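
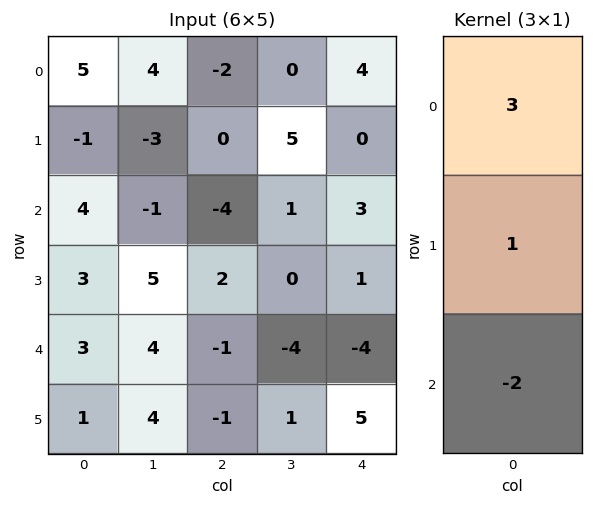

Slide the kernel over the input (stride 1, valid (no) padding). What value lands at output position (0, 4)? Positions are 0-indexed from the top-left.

6

The receptive field on the input at this output position is [4 / 0 / 3]. Elementwise product with the kernel and sum: 4·3 + 0·1 + 3·-2.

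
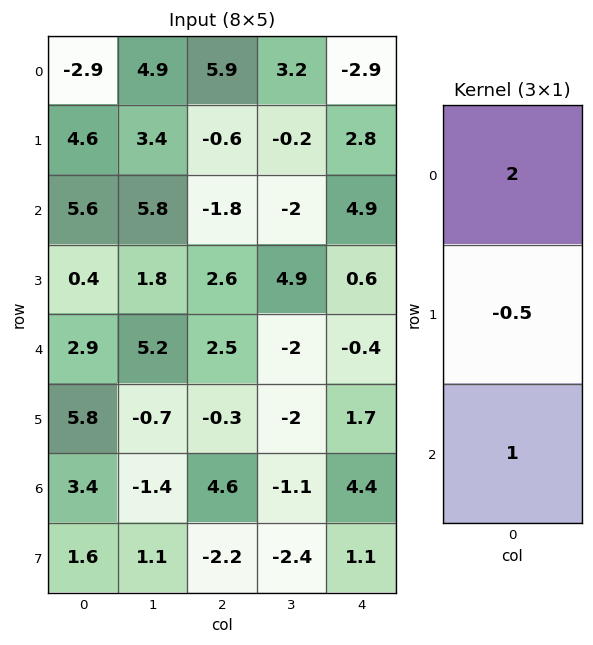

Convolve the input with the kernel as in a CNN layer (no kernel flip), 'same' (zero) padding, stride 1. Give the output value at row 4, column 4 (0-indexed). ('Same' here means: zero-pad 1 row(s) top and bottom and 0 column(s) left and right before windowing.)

3.1

The receptive field on the zero-padded input at this output position is [0.6 / -0.4 / 1.7]. Elementwise product with the kernel and sum: 0.6·2 + -0.4·-0.5 + 1.7·1.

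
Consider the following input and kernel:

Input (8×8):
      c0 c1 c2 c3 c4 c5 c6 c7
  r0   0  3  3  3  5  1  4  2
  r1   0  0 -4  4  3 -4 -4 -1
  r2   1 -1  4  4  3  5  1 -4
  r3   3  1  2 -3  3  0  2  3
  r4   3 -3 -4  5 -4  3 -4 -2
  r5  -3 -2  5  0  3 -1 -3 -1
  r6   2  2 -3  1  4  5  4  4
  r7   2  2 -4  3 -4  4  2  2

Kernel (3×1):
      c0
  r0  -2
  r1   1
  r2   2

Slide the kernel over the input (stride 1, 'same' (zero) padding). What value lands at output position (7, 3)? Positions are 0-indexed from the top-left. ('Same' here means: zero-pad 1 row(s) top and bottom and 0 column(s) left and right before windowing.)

1

The receptive field on the zero-padded input at this output position is [1 / 3 / 0]. Elementwise product with the kernel and sum: 1·-2 + 3·1 + 0·2.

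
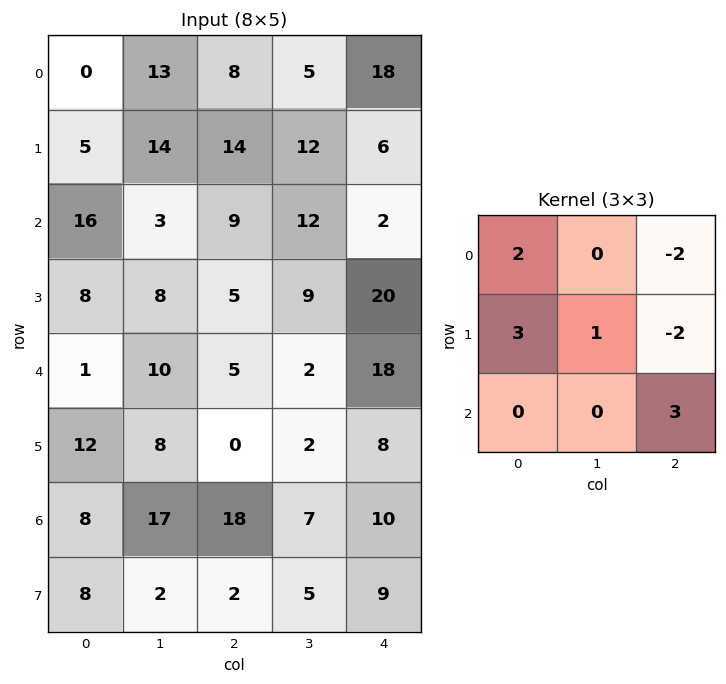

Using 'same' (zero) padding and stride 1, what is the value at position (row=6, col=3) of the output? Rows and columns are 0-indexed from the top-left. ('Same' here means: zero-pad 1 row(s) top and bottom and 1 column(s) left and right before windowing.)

The receptive field on the zero-padded input at this output position is [0 2 8 / 18 7 10 / 2 5 9]. Elementwise product with the kernel and sum: 0·2 + 8·-2 + 18·3 + 7·1 + 10·-2 + 9·3.

52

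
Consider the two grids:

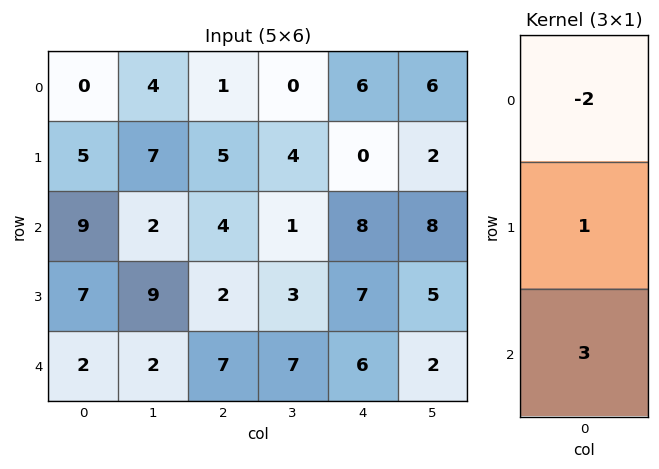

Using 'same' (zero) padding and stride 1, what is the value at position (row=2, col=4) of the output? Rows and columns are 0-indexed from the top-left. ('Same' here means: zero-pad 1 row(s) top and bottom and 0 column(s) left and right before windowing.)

The receptive field on the zero-padded input at this output position is [0 / 8 / 7]. Elementwise product with the kernel and sum: 0·-2 + 8·1 + 7·3.

29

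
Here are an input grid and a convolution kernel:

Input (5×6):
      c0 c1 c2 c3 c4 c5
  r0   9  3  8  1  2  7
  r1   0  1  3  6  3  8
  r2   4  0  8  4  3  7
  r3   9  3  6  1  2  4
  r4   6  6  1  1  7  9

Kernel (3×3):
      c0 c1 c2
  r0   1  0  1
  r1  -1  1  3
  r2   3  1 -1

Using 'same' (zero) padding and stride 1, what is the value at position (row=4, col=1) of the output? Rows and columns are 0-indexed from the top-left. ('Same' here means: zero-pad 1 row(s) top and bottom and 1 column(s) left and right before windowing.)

The receptive field on the zero-padded input at this output position is [9 3 6 / 6 6 1 / 0 0 0]. Elementwise product with the kernel and sum: 9·1 + 6·1 + 6·-1 + 6·1 + 1·3 + 0·3 + 0·1 + 0·-1.

18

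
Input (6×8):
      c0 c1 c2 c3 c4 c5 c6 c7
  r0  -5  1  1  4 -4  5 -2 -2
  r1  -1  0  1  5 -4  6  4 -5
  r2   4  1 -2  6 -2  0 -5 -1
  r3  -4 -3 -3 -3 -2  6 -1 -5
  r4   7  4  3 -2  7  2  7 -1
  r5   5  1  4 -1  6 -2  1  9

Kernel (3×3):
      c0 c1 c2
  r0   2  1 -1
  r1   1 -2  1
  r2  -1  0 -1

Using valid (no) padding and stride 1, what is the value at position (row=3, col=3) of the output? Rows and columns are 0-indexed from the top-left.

-25

The receptive field on the input at this output position is [-3 -2 6 / -2 7 2 / -1 6 -2]. Elementwise product with the kernel and sum: -3·2 + -2·1 + 6·-1 + -2·1 + 7·-2 + 2·1 + -1·-1 + -2·-1.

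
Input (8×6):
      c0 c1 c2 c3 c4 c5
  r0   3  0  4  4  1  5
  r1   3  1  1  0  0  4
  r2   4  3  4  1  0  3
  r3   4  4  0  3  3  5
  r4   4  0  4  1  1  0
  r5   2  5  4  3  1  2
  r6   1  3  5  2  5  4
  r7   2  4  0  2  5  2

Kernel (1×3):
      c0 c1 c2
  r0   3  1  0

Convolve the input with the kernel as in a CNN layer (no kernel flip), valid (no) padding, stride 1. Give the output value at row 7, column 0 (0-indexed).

The receptive field on the input at this output position is [2 4 0]. Elementwise product with the kernel and sum: 2·3 + 4·1.

10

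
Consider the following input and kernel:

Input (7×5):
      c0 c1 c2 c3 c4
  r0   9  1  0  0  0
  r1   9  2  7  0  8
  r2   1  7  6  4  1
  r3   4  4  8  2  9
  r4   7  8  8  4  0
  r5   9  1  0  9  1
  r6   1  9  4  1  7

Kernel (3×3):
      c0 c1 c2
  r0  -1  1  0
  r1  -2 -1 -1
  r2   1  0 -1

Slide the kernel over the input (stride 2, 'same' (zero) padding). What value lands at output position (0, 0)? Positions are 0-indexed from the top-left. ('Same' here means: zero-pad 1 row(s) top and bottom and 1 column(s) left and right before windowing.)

The receptive field on the zero-padded input at this output position is [0 0 0 / 0 9 1 / 0 9 2]. Elementwise product with the kernel and sum: 0·-1 + 0·1 + 0·-2 + 9·-1 + 1·-1 + 0·1 + 2·-1.

-12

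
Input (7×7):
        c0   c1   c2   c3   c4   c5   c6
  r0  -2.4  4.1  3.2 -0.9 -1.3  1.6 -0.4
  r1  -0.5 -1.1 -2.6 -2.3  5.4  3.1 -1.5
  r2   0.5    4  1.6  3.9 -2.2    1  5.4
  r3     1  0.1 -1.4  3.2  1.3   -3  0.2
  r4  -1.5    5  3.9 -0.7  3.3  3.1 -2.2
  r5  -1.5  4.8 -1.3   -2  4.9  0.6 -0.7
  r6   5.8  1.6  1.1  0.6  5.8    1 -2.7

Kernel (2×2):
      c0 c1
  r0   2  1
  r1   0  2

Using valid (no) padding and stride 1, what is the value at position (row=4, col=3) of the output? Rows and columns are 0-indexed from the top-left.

The receptive field on the input at this output position is [-0.7 3.3 / -2 4.9]. Elementwise product with the kernel and sum: -0.7·2 + 3.3·1 + 4.9·2.

11.7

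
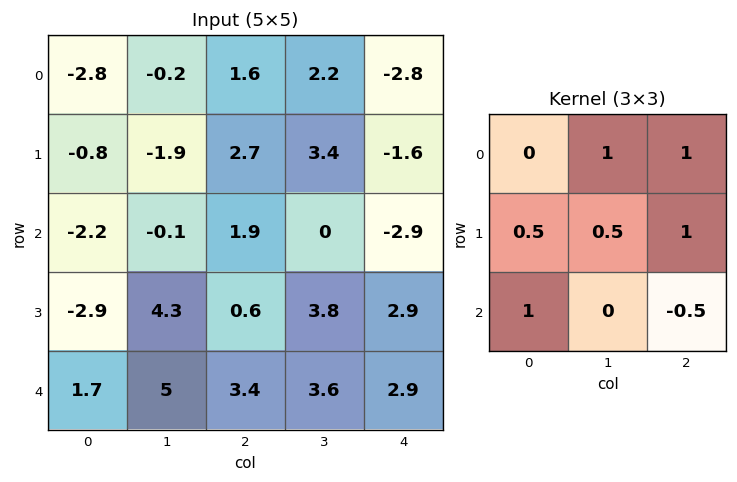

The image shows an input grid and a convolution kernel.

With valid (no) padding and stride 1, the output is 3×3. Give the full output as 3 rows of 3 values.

Output[0,0]: The receptive field on the input at this output position is [-2.8 -0.2 1.6 / -0.8 -1.9 2.7 / -2.2 -0.1 1.9]. Elementwise product with the kernel and sum: -0.2·1 + 1.6·1 + -0.8·0.5 + -1.9·0.5 + 2.7·1 + -2.2·1 + 1.9·-0.5.

-0.4 7.5 4.2
-1.65 9.4 -1
3.1 11.35 4.15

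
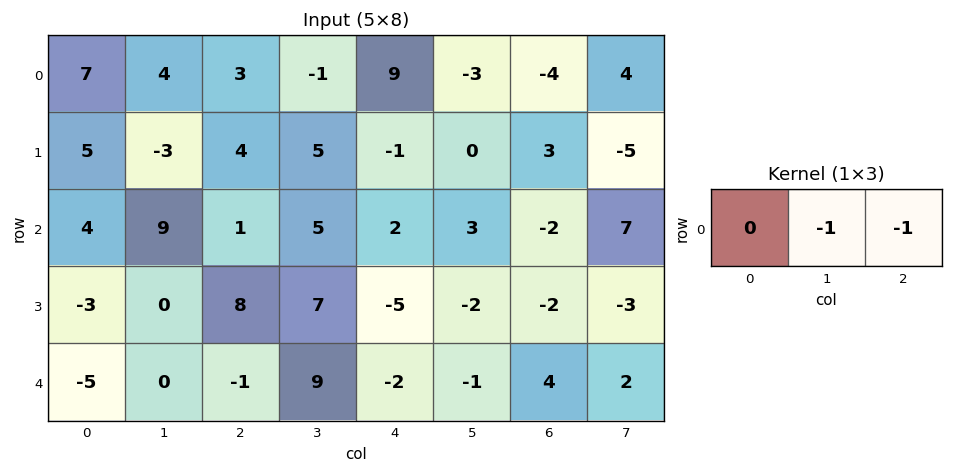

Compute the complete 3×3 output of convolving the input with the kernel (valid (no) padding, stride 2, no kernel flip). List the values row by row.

-7 -8 7
-10 -7 -1
1 -7 -3

Output[0,0]: The receptive field on the input at this output position is [7 4 3]. Elementwise product with the kernel and sum: 4·-1 + 3·-1.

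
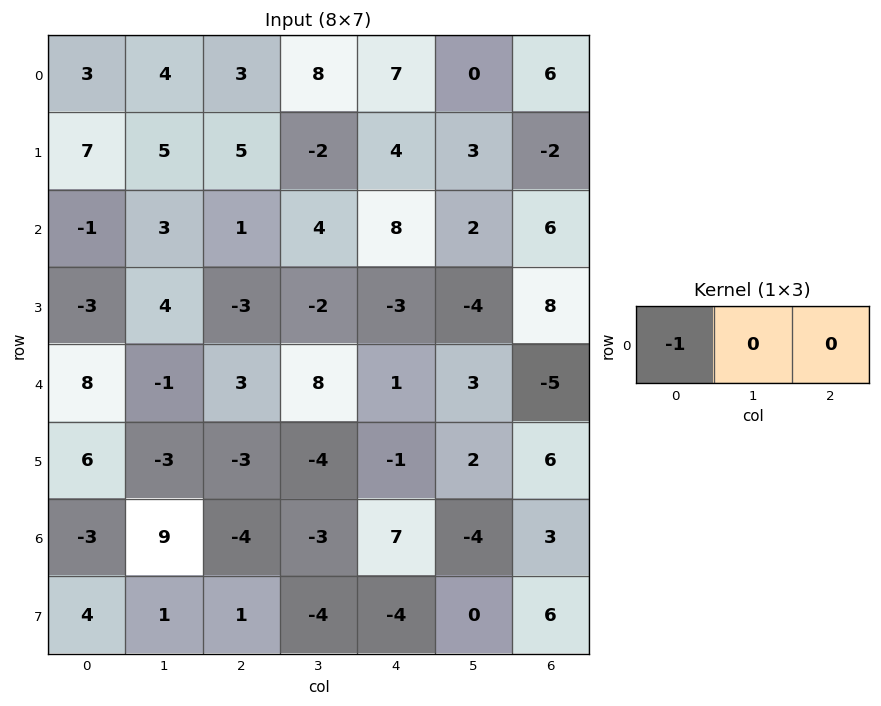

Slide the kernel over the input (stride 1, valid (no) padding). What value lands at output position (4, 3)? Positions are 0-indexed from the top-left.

The receptive field on the input at this output position is [8 1 3]. Elementwise product with the kernel and sum: 8·-1.

-8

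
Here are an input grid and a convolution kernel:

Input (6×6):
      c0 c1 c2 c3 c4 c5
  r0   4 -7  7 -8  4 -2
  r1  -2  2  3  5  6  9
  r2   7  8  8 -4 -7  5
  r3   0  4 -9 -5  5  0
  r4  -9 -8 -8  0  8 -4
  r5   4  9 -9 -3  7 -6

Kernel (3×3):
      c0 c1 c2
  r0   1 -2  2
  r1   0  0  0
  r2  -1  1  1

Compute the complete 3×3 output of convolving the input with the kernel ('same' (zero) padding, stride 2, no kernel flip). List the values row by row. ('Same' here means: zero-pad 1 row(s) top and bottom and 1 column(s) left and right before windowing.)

Output[0,0]: The receptive field on the zero-padded input at this output position is [0 0 0 / 0 4 -7 / 0 -2 2]. Elementwise product with the kernel and sum: 0·1 + 0·-2 + 0·2 + 0·-1 + -2·1 + 2·1.

0 6 10
12 -12 21
21 -9 -11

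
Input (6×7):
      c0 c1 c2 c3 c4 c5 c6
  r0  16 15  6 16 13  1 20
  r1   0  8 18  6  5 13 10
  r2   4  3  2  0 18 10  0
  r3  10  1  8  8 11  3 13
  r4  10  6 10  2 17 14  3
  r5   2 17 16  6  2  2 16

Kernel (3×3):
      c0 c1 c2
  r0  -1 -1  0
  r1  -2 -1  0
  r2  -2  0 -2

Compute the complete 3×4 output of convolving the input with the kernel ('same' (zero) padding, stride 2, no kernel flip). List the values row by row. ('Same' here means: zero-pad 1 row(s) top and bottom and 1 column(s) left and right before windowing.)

Output[0,0]: The receptive field on the zero-padded input at this output position is [0 0 0 / 0 16 15 / 0 0 8]. Elementwise product with the kernel and sum: 0·-1 + 0·-1 + 0·-2 + 16·-1 + 0·-2 + 8·-2.

-32 -64 -83 -48
-6 -52 -51 -49
-54 -77 -56 -51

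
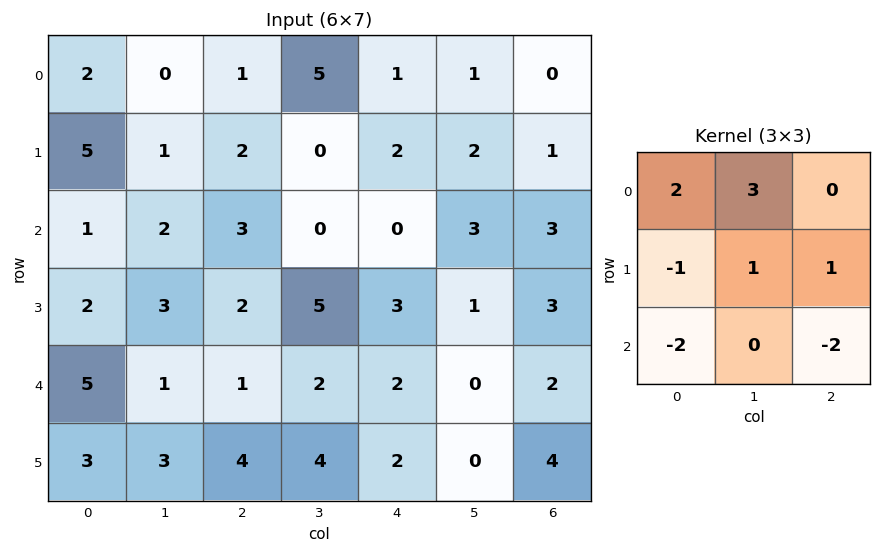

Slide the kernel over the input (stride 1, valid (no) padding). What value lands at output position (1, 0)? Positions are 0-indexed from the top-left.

The receptive field on the input at this output position is [5 1 2 / 1 2 3 / 2 3 2]. Elementwise product with the kernel and sum: 5·2 + 1·3 + 1·-1 + 2·1 + 3·1 + 2·-2 + 2·-2.

9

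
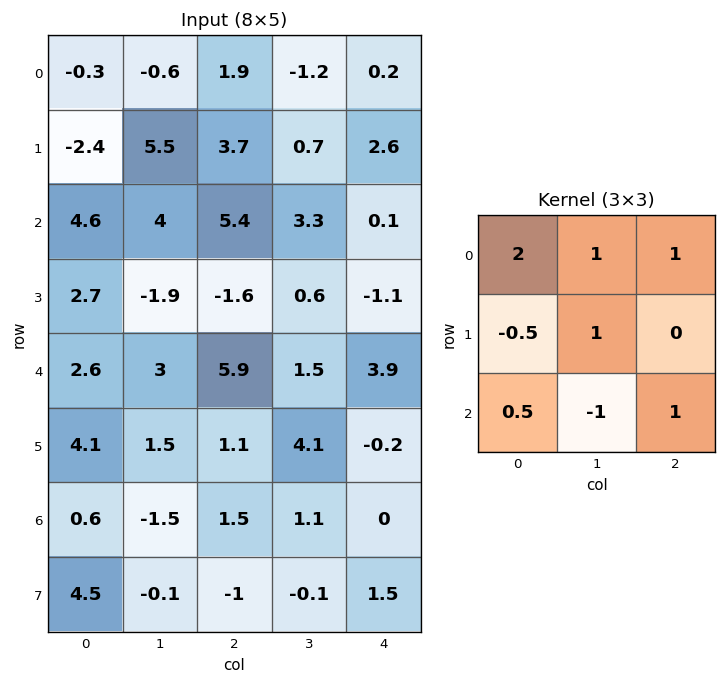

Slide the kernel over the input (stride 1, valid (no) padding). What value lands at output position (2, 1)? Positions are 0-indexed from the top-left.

13.15

The receptive field on the input at this output position is [4 5.4 3.3 / -1.9 -1.6 0.6 / 3 5.9 1.5]. Elementwise product with the kernel and sum: 4·2 + 5.4·1 + 3.3·1 + -1.9·-0.5 + -1.6·1 + 3·0.5 + 5.9·-1 + 1.5·1.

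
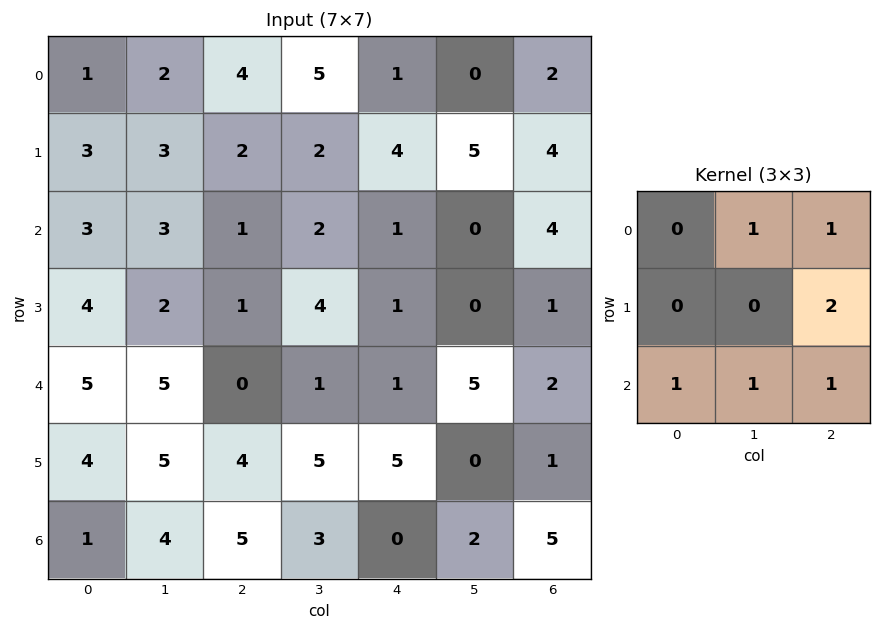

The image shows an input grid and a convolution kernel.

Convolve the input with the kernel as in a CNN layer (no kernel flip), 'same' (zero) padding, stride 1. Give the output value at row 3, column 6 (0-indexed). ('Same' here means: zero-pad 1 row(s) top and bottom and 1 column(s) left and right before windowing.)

11

The receptive field on the zero-padded input at this output position is [0 4 0 / 0 1 0 / 5 2 0]. Elementwise product with the kernel and sum: 4·1 + 0·1 + 0·2 + 5·1 + 2·1 + 0·1.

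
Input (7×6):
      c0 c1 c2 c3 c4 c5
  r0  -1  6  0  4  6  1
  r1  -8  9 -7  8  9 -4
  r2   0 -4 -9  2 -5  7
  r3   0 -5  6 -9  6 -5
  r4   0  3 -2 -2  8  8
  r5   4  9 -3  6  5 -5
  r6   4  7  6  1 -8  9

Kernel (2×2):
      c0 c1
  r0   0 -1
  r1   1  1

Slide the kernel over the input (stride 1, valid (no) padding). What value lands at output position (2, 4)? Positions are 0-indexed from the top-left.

The receptive field on the input at this output position is [-5 7 / 6 -5]. Elementwise product with the kernel and sum: 7·-1 + 6·1 + -5·1.

-6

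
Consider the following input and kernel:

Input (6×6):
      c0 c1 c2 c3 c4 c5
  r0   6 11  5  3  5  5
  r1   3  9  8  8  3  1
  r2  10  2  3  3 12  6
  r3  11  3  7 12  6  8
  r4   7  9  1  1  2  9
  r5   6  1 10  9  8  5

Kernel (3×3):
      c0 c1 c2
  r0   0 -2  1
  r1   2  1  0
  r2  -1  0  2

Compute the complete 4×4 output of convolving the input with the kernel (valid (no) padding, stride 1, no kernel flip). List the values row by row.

-6 23 44 23
15 20 1 17
19 3 35 29
38 34 -9 1

Output[0,0]: The receptive field on the input at this output position is [6 11 5 / 3 9 8 / 10 2 3]. Elementwise product with the kernel and sum: 11·-2 + 5·1 + 3·2 + 9·1 + 10·-1 + 3·2.
Output[0,1]: The receptive field on the input at this output position is [11 5 3 / 9 8 8 / 2 3 3]. Elementwise product with the kernel and sum: 5·-2 + 3·1 + 9·2 + 8·1 + 2·-1 + 3·2.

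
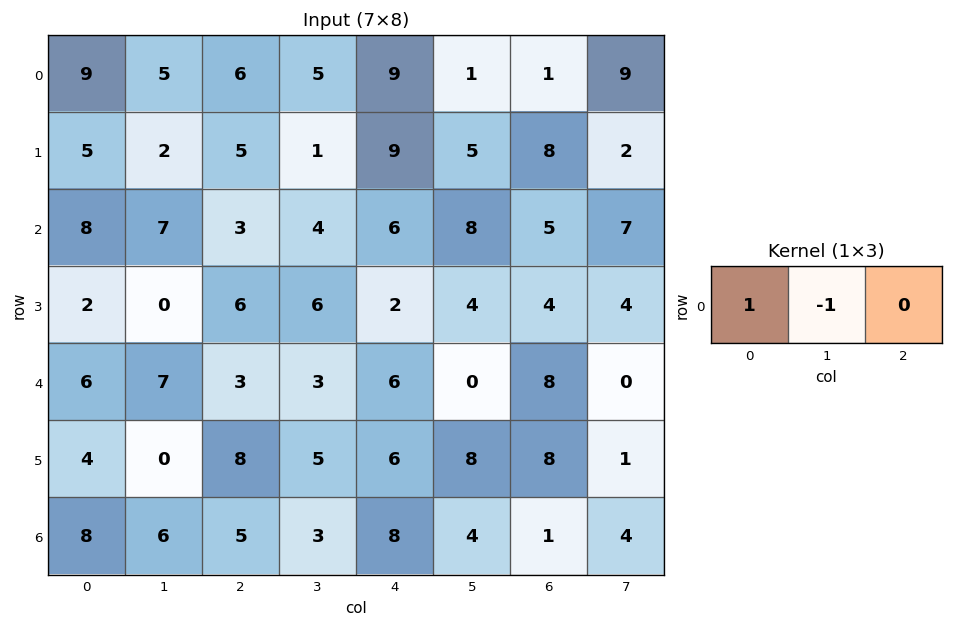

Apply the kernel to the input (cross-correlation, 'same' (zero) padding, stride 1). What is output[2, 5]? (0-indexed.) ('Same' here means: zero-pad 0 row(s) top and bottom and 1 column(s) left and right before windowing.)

The receptive field on the zero-padded input at this output position is [6 8 5]. Elementwise product with the kernel and sum: 6·1 + 8·-1.

-2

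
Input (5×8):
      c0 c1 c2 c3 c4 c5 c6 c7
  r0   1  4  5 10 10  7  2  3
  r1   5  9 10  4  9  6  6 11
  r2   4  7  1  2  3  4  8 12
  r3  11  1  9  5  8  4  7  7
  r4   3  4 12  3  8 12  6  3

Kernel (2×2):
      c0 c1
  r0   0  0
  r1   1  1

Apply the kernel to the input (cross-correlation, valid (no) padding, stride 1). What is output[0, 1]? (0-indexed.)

The receptive field on the input at this output position is [4 5 / 9 10]. Elementwise product with the kernel and sum: 9·1 + 10·1.

19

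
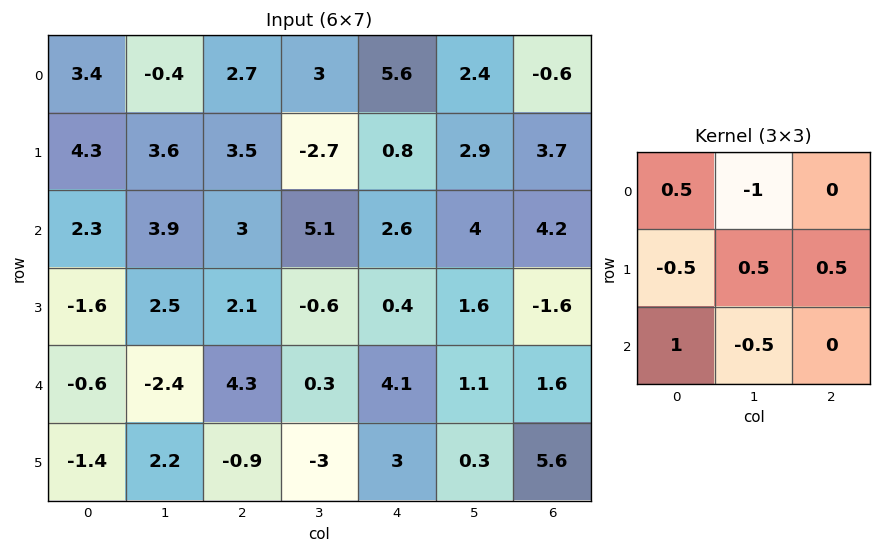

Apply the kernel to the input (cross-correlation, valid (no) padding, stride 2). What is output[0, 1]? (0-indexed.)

-3.9

The receptive field on the input at this output position is [2.7 3 5.6 / 3.5 -2.7 0.8 / 3 5.1 2.6]. Elementwise product with the kernel and sum: 2.7·0.5 + 3·-1 + 3.5·-0.5 + -2.7·0.5 + 0.8·0.5 + 3·1 + 5.1·-0.5.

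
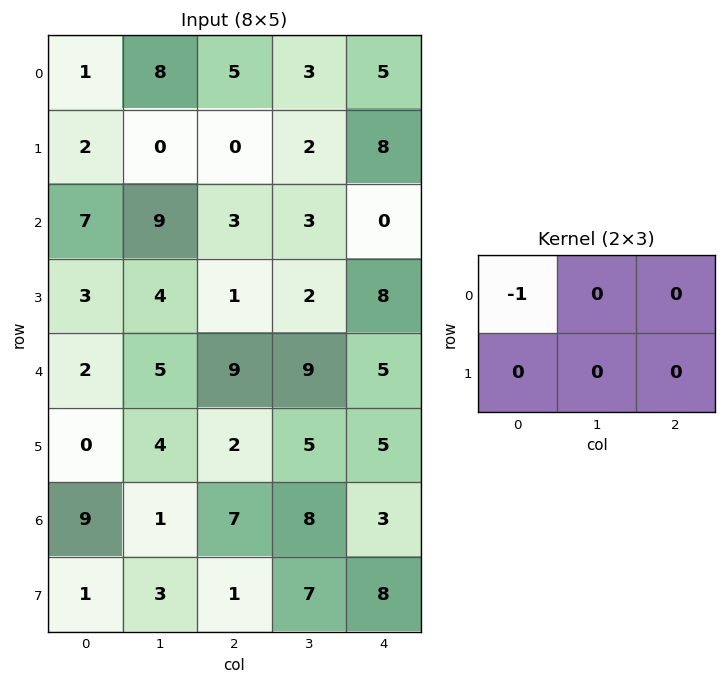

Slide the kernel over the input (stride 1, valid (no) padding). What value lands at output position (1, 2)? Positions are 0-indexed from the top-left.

The receptive field on the input at this output position is [0 2 8 / 3 3 0]. Elementwise product with the kernel and sum: 0·-1.

0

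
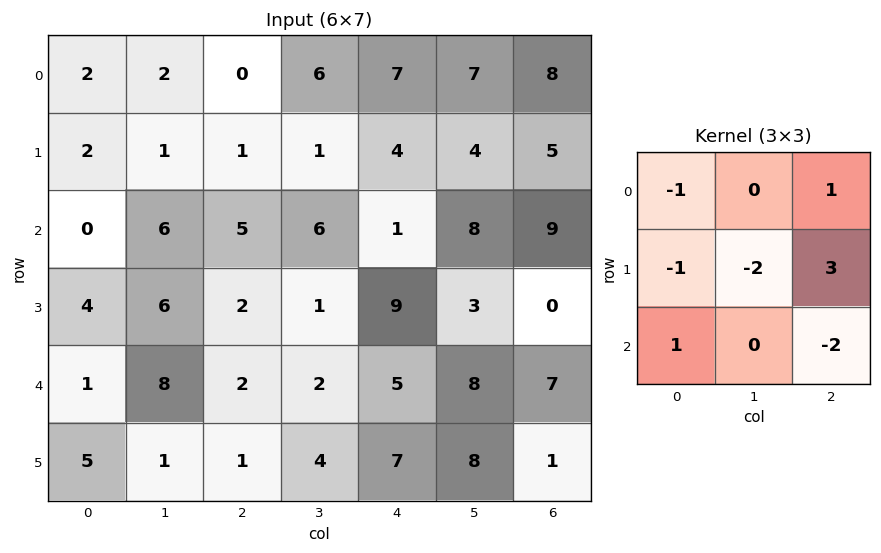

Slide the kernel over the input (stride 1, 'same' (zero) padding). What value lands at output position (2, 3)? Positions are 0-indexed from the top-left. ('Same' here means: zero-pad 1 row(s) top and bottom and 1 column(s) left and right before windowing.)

-27

The receptive field on the zero-padded input at this output position is [1 1 4 / 5 6 1 / 2 1 9]. Elementwise product with the kernel and sum: 1·-1 + 4·1 + 5·-1 + 6·-2 + 1·3 + 2·1 + 9·-2.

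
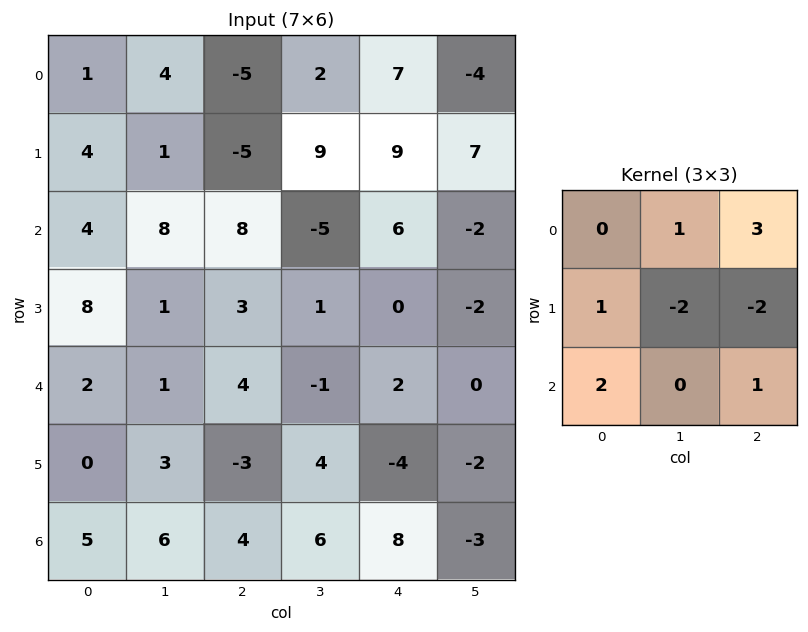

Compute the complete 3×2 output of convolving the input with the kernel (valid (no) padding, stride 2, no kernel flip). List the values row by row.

Output[0,0]: The receptive field on the input at this output position is [1 4 -5 / 4 1 -5 / 4 8 8]. Elementwise product with the kernel and sum: 4·1 + -5·3 + 4·1 + 1·-2 + -5·-2 + 4·2 + 8·1.
Output[0,1]: The receptive field on the input at this output position is [-5 2 7 / -5 9 9 / 8 -5 6]. Elementwise product with the kernel and sum: 2·1 + 7·3 + -5·1 + 9·-2 + 9·-2 + 8·2 + 6·1.

17 4
40 24
27 18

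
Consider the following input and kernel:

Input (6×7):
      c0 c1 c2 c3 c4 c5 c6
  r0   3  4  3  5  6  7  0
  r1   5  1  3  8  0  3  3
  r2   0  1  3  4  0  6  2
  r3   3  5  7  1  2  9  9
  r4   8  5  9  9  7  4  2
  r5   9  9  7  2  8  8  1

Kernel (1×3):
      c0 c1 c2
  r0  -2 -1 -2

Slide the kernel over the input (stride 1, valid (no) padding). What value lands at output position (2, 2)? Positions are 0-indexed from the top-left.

The receptive field on the input at this output position is [3 4 0]. Elementwise product with the kernel and sum: 3·-2 + 4·-1 + 0·-2.

-10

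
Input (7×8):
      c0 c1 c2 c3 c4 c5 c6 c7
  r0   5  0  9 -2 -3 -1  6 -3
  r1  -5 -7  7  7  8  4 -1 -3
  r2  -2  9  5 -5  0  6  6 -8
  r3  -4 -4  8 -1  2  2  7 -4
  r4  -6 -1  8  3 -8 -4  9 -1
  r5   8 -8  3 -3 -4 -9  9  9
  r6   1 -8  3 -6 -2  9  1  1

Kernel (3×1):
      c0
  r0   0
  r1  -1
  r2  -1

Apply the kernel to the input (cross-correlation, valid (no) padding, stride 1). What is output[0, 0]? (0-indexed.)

7

The receptive field on the input at this output position is [5 / -5 / -2]. Elementwise product with the kernel and sum: -5·-1 + -2·-1.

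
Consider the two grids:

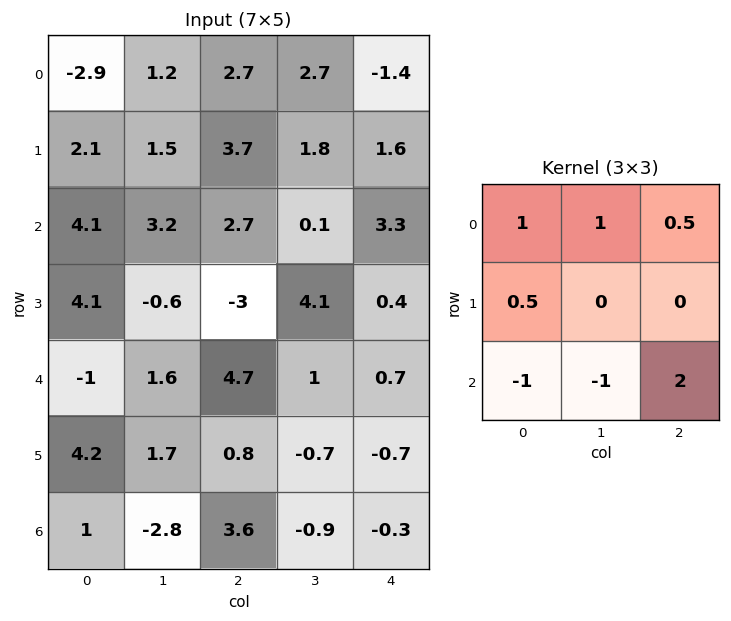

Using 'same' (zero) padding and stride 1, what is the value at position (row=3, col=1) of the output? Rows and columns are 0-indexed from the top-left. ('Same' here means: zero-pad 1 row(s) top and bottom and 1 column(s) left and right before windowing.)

19.5

The receptive field on the zero-padded input at this output position is [4.1 3.2 2.7 / 4.1 -0.6 -3 / -1 1.6 4.7]. Elementwise product with the kernel and sum: 4.1·1 + 3.2·1 + 2.7·0.5 + 4.1·0.5 + -1·-1 + 1.6·-1 + 4.7·2.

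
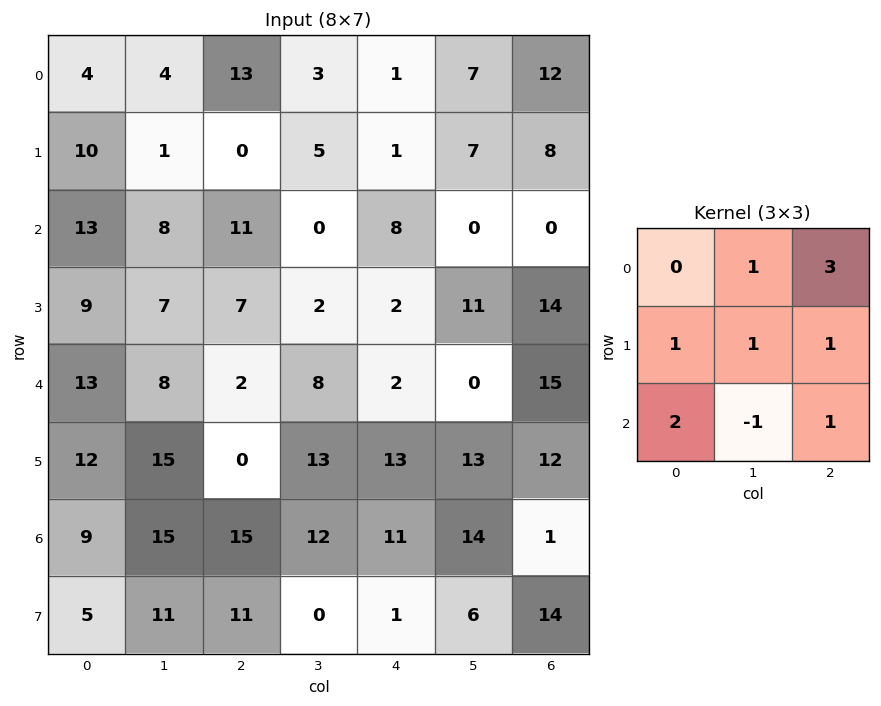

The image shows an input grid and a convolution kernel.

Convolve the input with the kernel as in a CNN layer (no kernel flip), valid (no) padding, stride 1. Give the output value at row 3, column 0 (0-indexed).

60

The receptive field on the input at this output position is [9 7 7 / 13 8 2 / 12 15 0]. Elementwise product with the kernel and sum: 7·1 + 7·3 + 13·1 + 8·1 + 2·1 + 12·2 + 15·-1 + 0·1.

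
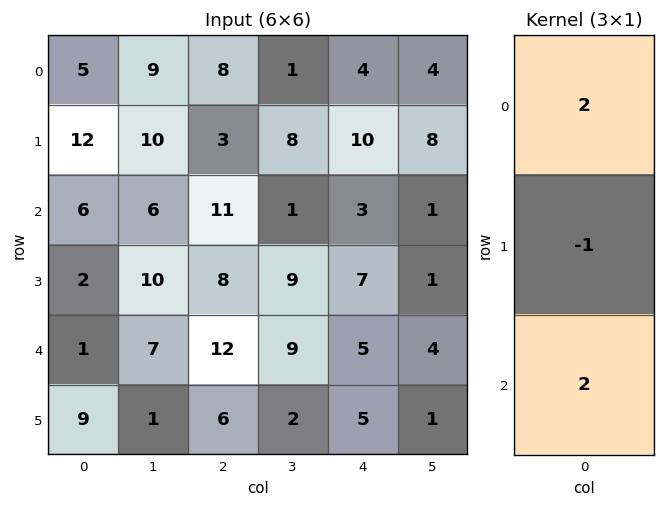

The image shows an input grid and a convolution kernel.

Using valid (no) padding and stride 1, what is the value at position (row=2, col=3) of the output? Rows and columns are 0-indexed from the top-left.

The receptive field on the input at this output position is [1 / 9 / 9]. Elementwise product with the kernel and sum: 1·2 + 9·-1 + 9·2.

11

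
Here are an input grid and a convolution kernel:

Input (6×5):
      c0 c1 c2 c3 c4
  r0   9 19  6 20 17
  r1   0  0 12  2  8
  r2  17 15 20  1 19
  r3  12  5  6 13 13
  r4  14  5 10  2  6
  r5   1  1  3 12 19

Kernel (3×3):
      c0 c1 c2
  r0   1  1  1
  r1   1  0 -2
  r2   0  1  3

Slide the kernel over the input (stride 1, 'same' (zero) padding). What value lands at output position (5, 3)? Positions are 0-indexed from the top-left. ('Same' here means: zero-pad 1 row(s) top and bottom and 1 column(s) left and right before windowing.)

-17

The receptive field on the zero-padded input at this output position is [10 2 6 / 3 12 19 / 0 0 0]. Elementwise product with the kernel and sum: 10·1 + 2·1 + 6·1 + 3·1 + 19·-2 + 0·1 + 0·3.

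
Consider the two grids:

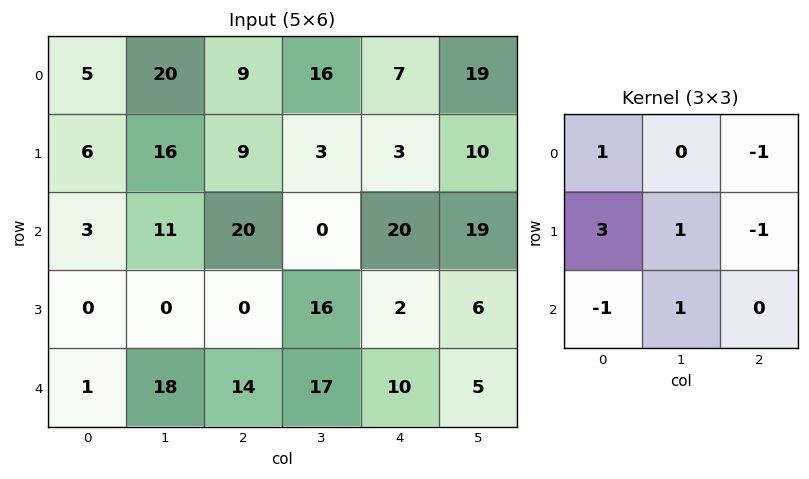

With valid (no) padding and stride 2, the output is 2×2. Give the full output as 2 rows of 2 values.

29 9
0 17

Output[0,0]: The receptive field on the input at this output position is [5 20 9 / 6 16 9 / 3 11 20]. Elementwise product with the kernel and sum: 5·1 + 9·-1 + 6·3 + 16·1 + 9·-1 + 3·-1 + 11·1.
Output[0,1]: The receptive field on the input at this output position is [9 16 7 / 9 3 3 / 20 0 20]. Elementwise product with the kernel and sum: 9·1 + 7·-1 + 9·3 + 3·1 + 3·-1 + 20·-1 + 0·1.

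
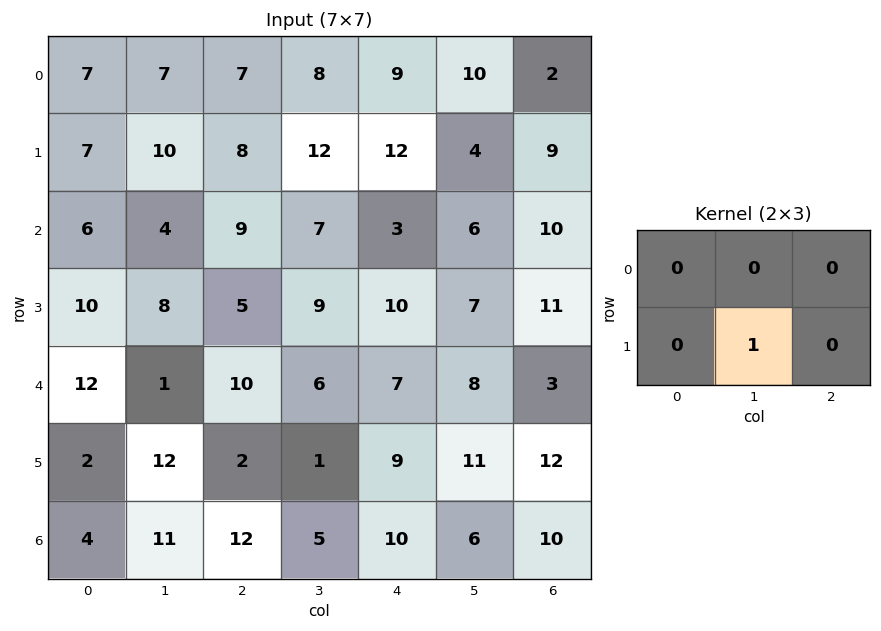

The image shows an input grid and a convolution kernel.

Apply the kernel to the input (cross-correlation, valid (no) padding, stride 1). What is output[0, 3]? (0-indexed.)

12

The receptive field on the input at this output position is [8 9 10 / 12 12 4]. Elementwise product with the kernel and sum: 12·1.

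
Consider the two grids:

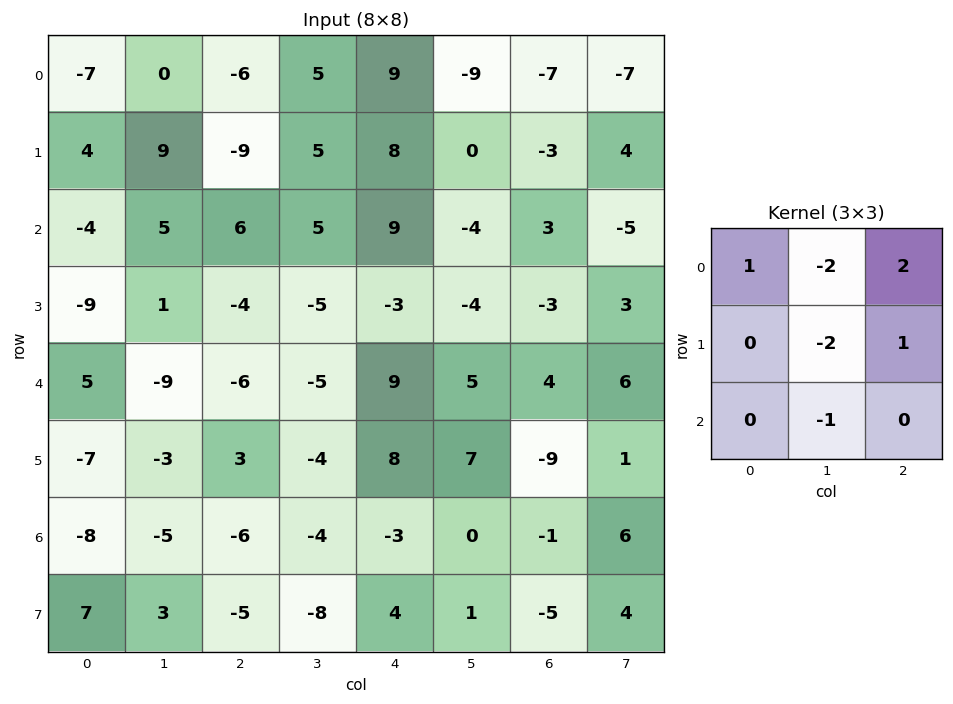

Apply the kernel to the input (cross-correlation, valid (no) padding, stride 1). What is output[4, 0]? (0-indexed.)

25

The receptive field on the input at this output position is [5 -9 -6 / -7 -3 3 / -8 -5 -6]. Elementwise product with the kernel and sum: 5·1 + -9·-2 + -6·2 + -3·-2 + 3·1 + -5·-1.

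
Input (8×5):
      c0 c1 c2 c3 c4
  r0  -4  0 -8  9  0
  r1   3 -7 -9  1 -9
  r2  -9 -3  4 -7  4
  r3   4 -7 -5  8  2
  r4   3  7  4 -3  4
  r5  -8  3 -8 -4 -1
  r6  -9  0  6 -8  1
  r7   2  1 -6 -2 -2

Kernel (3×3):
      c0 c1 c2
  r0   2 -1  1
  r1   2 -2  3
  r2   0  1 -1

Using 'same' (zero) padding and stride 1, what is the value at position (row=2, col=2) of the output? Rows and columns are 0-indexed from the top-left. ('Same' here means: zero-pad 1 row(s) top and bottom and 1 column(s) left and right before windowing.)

-52

The receptive field on the zero-padded input at this output position is [-7 -9 1 / -3 4 -7 / -7 -5 8]. Elementwise product with the kernel and sum: -7·2 + -9·-1 + 1·1 + -3·2 + 4·-2 + -7·3 + -5·1 + 8·-1.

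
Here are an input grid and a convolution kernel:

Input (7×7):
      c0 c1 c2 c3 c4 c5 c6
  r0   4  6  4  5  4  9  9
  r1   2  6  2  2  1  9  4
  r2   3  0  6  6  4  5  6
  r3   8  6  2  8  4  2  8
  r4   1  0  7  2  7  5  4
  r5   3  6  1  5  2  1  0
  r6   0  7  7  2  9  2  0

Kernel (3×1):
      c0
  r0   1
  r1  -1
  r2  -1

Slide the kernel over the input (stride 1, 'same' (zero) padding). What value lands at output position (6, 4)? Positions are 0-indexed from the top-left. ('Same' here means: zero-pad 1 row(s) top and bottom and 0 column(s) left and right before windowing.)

The receptive field on the zero-padded input at this output position is [2 / 9 / 0]. Elementwise product with the kernel and sum: 2·1 + 9·-1 + 0·-1.

-7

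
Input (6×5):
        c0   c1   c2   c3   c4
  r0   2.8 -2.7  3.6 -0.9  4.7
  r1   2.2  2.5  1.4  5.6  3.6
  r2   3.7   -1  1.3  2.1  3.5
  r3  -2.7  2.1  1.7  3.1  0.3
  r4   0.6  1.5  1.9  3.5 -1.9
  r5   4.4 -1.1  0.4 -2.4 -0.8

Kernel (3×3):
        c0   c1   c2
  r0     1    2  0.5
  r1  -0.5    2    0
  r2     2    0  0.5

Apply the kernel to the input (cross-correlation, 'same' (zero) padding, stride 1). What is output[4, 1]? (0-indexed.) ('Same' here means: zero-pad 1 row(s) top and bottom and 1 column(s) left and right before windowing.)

The receptive field on the zero-padded input at this output position is [-2.7 2.1 1.7 / 0.6 1.5 1.9 / 4.4 -1.1 0.4]. Elementwise product with the kernel and sum: -2.7·1 + 2.1·2 + 1.7·0.5 + 0.6·-0.5 + 1.5·2 + 4.4·2 + 0.4·0.5.

14.05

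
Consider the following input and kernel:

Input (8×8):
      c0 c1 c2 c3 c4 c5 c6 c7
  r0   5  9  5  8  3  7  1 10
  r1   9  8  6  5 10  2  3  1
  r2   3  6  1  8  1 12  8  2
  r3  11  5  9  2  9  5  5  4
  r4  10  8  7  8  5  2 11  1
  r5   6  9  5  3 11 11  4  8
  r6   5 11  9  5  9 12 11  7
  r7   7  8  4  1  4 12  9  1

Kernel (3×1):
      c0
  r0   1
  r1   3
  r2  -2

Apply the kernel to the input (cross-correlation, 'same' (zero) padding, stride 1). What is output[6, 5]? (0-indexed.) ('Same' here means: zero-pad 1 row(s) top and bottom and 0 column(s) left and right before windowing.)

23

The receptive field on the zero-padded input at this output position is [11 / 12 / 12]. Elementwise product with the kernel and sum: 11·1 + 12·3 + 12·-2.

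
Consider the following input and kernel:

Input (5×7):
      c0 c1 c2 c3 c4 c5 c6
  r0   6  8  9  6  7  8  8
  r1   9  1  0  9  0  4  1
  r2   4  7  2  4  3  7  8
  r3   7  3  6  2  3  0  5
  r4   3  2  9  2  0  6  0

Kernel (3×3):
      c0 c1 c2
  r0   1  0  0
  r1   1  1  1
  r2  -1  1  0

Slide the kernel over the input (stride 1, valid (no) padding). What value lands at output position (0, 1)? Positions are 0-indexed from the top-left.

The receptive field on the input at this output position is [8 9 6 / 1 0 9 / 7 2 4]. Elementwise product with the kernel and sum: 8·1 + 1·1 + 0·1 + 9·1 + 7·-1 + 2·1.

13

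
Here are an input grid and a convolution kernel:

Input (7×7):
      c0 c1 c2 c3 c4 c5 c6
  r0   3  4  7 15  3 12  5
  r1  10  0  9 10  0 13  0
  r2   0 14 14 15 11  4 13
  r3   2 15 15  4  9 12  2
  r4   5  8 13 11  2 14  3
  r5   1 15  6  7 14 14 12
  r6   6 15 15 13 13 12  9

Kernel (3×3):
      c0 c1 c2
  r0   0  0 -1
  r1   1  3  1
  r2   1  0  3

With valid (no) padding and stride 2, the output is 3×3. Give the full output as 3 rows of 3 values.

Output[0,0]: The receptive field on the input at this output position is [3 4 7 / 10 0 9 / 0 14 14]. Elementwise product with the kernel and sum: 7·-1 + 10·1 + 0·3 + 9·1 + 0·1 + 14·3.

54 83 84
92 44 45
90 93 105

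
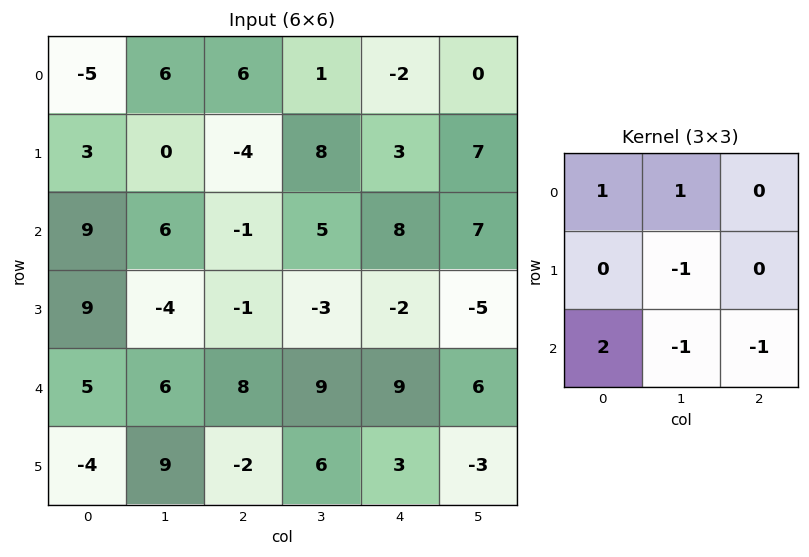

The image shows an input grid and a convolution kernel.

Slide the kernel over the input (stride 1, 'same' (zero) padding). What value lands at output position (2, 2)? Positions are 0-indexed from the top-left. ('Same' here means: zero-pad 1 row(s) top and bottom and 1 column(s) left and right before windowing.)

-7

The receptive field on the zero-padded input at this output position is [0 -4 8 / 6 -1 5 / -4 -1 -3]. Elementwise product with the kernel and sum: 0·1 + -4·1 + -1·-1 + -4·2 + -1·-1 + -3·-1.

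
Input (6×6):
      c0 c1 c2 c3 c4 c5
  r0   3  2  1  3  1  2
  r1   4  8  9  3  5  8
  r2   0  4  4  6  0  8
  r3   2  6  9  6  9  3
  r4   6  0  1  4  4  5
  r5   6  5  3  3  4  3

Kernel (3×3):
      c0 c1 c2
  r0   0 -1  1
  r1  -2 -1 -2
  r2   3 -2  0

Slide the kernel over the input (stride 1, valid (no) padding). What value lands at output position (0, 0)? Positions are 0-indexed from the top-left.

The receptive field on the input at this output position is [3 2 1 / 4 8 9 / 0 4 4]. Elementwise product with the kernel and sum: 2·-1 + 1·1 + 4·-2 + 8·-1 + 9·-2 + 0·3 + 4·-2.

-43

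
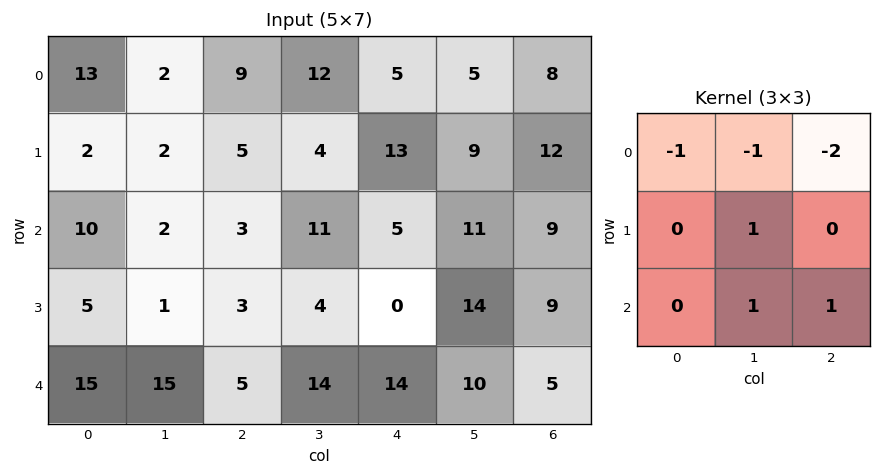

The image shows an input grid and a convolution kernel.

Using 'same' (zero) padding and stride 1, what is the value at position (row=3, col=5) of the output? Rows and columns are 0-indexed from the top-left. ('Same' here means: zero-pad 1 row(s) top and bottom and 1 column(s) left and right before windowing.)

The receptive field on the zero-padded input at this output position is [5 11 9 / 0 14 9 / 14 10 5]. Elementwise product with the kernel and sum: 5·-1 + 11·-1 + 9·-2 + 14·1 + 10·1 + 5·1.

-5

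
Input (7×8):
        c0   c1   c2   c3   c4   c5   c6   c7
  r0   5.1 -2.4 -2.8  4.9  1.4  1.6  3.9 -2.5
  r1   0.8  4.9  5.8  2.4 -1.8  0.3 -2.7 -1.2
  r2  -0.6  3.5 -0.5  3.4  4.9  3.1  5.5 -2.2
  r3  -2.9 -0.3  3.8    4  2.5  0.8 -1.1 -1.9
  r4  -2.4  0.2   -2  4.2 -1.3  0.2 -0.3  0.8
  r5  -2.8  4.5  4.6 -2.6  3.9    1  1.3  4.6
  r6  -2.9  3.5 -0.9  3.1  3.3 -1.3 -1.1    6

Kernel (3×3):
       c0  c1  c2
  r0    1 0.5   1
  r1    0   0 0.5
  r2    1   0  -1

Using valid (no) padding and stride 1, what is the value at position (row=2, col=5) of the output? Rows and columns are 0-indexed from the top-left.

The receptive field on the input at this output position is [3.1 5.5 -2.2 / 0.8 -1.1 -1.9 / 0.2 -0.3 0.8]. Elementwise product with the kernel and sum: 3.1·1 + 5.5·0.5 + -2.2·1 + -1.9·0.5 + 0.2·1 + 0.8·-1.

2.1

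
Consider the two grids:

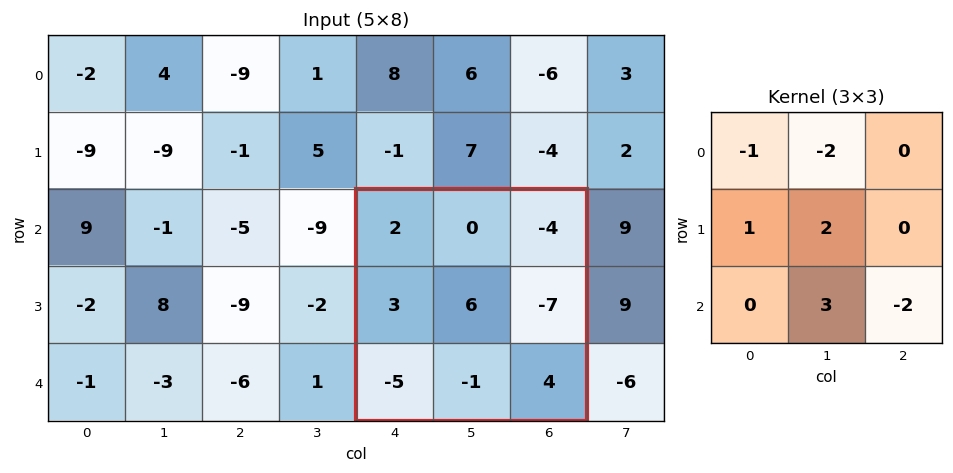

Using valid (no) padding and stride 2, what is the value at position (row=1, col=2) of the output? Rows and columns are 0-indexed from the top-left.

The receptive field on the input at this output position is [2 0 -4 / 3 6 -7 / -5 -1 4]. Elementwise product with the kernel and sum: 2·-1 + 0·-2 + 3·1 + 6·2 + -1·3 + 4·-2.

2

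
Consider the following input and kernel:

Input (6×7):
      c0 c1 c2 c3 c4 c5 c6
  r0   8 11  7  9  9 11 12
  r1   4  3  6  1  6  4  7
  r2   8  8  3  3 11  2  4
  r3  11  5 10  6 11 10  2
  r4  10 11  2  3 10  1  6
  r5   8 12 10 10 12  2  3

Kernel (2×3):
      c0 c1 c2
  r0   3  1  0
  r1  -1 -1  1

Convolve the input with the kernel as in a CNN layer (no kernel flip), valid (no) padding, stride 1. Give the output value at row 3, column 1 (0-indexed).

15

The receptive field on the input at this output position is [5 10 6 / 11 2 3]. Elementwise product with the kernel and sum: 5·3 + 10·1 + 11·-1 + 2·-1 + 3·1.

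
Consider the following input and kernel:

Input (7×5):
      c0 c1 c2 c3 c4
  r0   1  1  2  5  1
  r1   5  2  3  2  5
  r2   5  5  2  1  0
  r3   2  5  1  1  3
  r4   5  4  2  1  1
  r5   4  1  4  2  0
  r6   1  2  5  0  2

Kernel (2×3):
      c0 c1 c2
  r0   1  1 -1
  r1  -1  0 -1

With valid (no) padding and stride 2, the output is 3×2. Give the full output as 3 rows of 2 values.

Output[0,0]: The receptive field on the input at this output position is [1 1 2 / 5 2 3]. Elementwise product with the kernel and sum: 1·1 + 1·1 + 2·-1 + 5·-1 + 3·-1.

-8 -2
5 -1
-1 -2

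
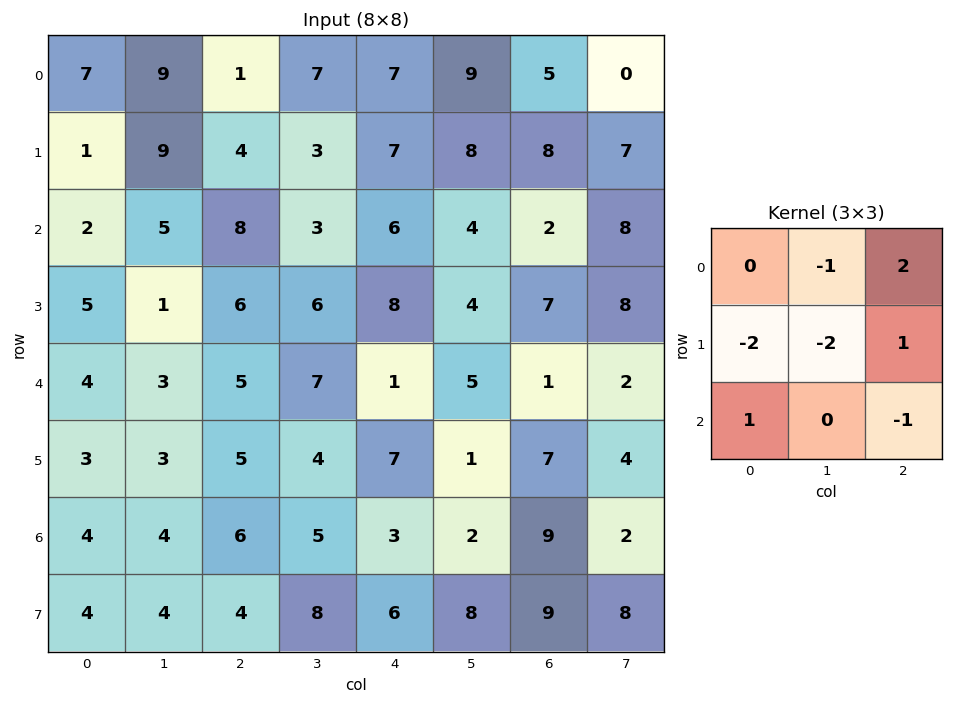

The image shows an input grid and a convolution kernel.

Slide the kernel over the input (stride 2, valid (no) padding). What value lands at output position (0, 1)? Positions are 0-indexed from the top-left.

2

The receptive field on the input at this output position is [1 7 7 / 4 3 7 / 8 3 6]. Elementwise product with the kernel and sum: 7·-1 + 7·2 + 4·-2 + 3·-2 + 7·1 + 8·1 + 6·-1.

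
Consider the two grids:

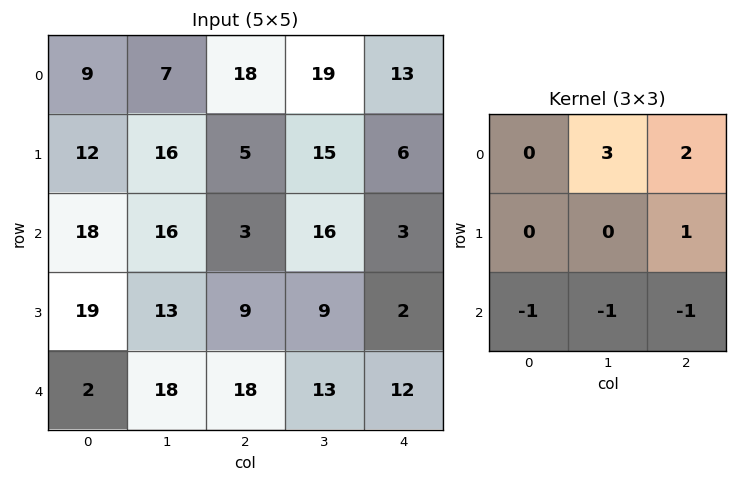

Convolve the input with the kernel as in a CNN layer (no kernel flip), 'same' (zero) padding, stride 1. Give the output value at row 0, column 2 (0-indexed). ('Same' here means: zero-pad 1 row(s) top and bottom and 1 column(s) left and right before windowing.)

The receptive field on the zero-padded input at this output position is [0 0 0 / 7 18 19 / 16 5 15]. Elementwise product with the kernel and sum: 0·3 + 0·2 + 19·1 + 16·-1 + 5·-1 + 15·-1.

-17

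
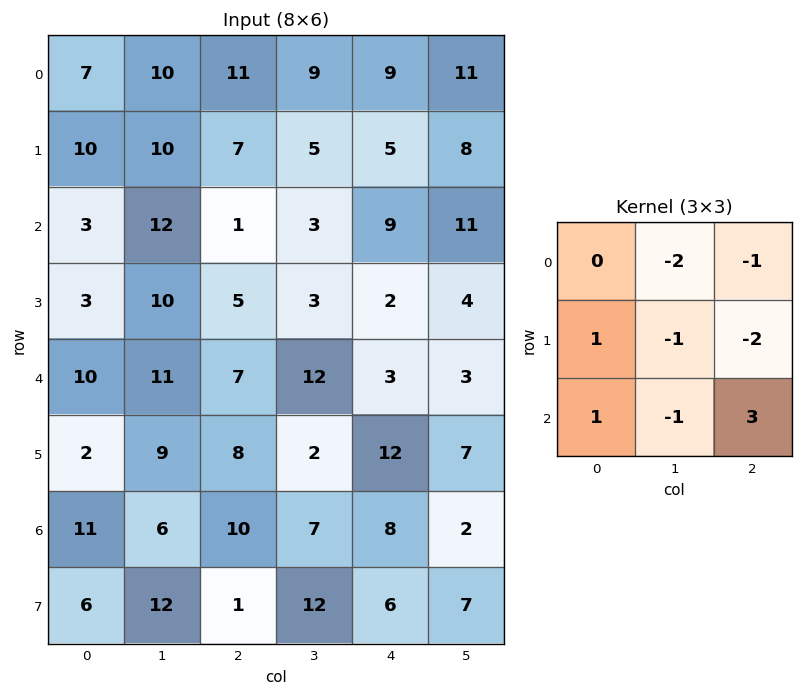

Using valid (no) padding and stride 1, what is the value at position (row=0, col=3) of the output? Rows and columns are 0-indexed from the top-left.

-18

The receptive field on the input at this output position is [9 9 11 / 5 5 8 / 3 9 11]. Elementwise product with the kernel and sum: 9·-2 + 11·-1 + 5·1 + 5·-1 + 8·-2 + 3·1 + 9·-1 + 11·3.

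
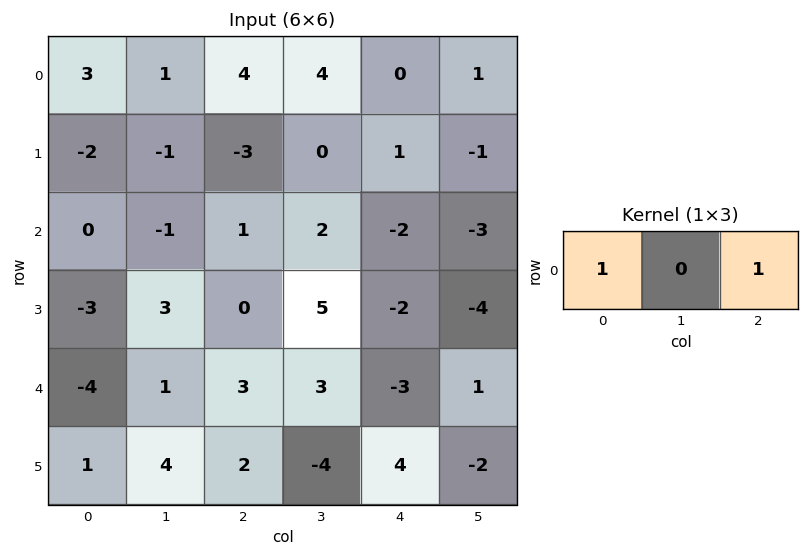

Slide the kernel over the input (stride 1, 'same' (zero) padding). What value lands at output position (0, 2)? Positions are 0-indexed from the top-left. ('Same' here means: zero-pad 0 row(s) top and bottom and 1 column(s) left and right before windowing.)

5

The receptive field on the zero-padded input at this output position is [1 4 4]. Elementwise product with the kernel and sum: 1·1 + 4·1.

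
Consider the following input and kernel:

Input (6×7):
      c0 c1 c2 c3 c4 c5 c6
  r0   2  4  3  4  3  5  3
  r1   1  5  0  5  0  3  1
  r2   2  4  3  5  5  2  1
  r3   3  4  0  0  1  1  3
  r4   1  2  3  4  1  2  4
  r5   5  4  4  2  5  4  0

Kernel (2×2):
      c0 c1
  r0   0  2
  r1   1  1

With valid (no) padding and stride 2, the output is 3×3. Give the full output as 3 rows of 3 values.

Output[0,0]: The receptive field on the input at this output position is [2 4 / 1 5]. Elementwise product with the kernel and sum: 4·2 + 1·1 + 5·1.
Output[0,1]: The receptive field on the input at this output position is [3 4 / 0 5]. Elementwise product with the kernel and sum: 4·2 + 0·1 + 5·1.

14 13 13
15 10 6
13 14 13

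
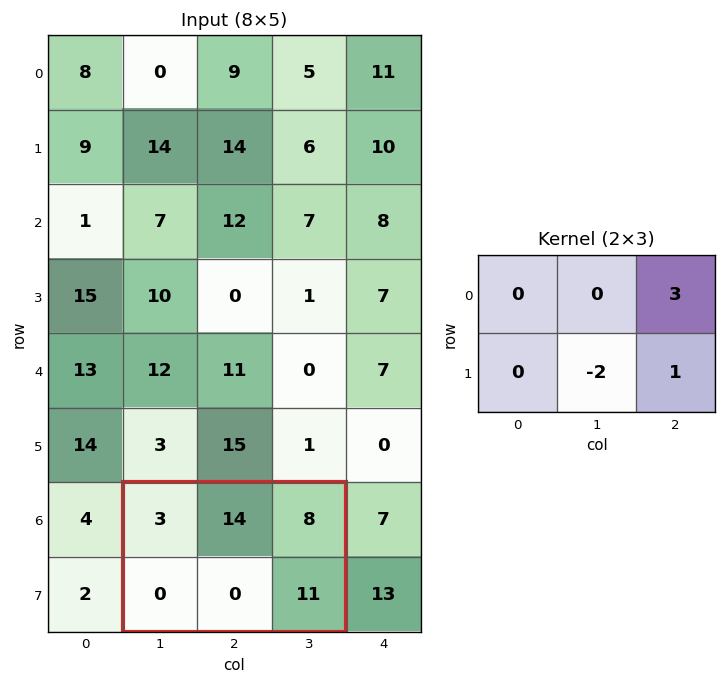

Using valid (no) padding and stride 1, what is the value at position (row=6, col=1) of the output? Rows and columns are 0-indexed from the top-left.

35

The receptive field on the input at this output position is [3 14 8 / 0 0 11]. Elementwise product with the kernel and sum: 8·3 + 0·-2 + 11·1.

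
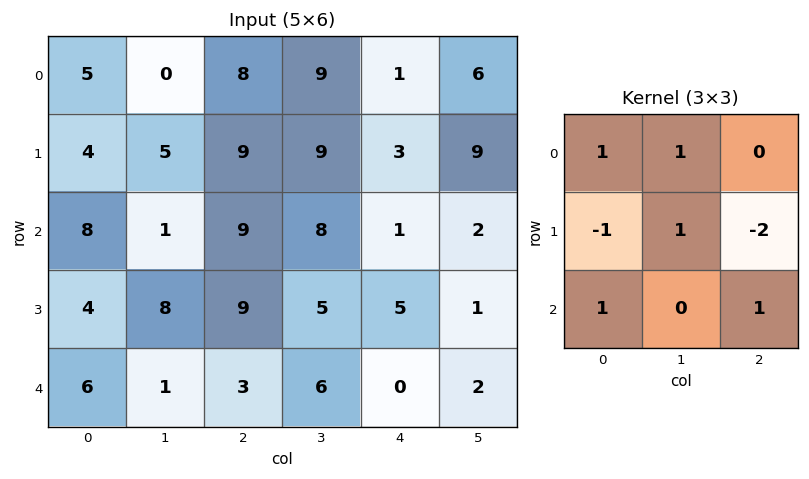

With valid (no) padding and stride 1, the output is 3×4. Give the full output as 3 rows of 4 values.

5 3 21 -4
-3 19 29 7
4 8 6 15

Output[0,0]: The receptive field on the input at this output position is [5 0 8 / 4 5 9 / 8 1 9]. Elementwise product with the kernel and sum: 5·1 + 0·1 + 4·-1 + 5·1 + 9·-2 + 8·1 + 9·1.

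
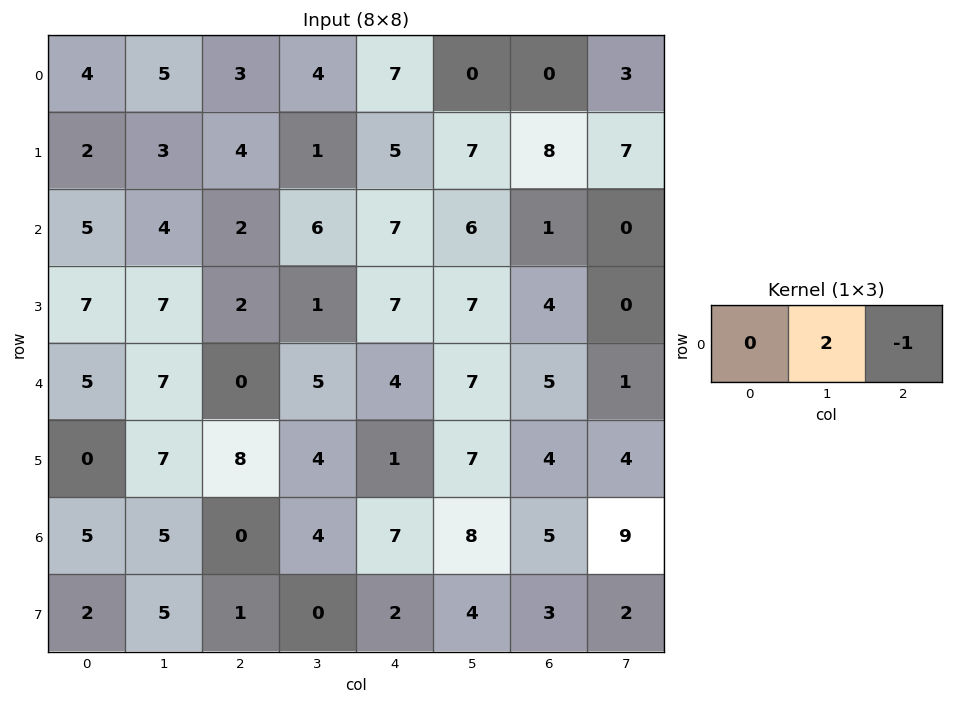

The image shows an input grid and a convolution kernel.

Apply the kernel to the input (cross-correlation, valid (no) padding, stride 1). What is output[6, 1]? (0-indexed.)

-4

The receptive field on the input at this output position is [5 0 4]. Elementwise product with the kernel and sum: 0·2 + 4·-1.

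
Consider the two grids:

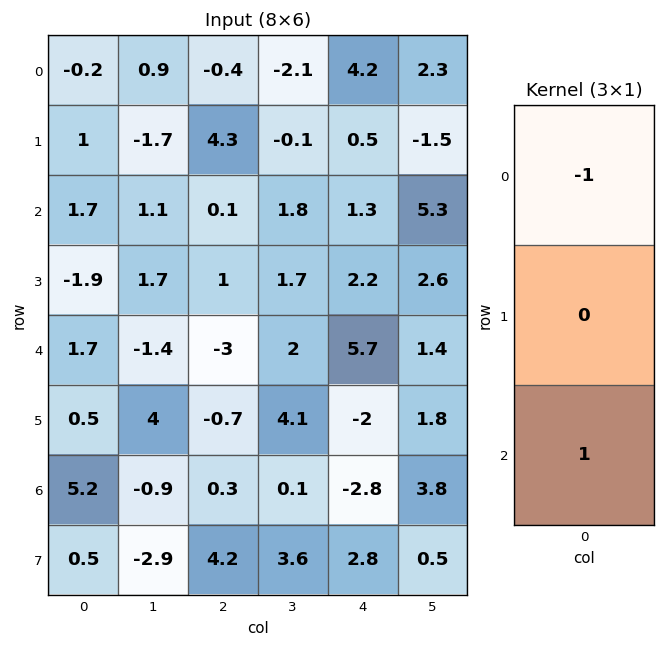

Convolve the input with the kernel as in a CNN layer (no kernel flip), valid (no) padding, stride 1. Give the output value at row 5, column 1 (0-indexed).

The receptive field on the input at this output position is [4 / -0.9 / -2.9]. Elementwise product with the kernel and sum: 4·-1 + -2.9·1.

-6.9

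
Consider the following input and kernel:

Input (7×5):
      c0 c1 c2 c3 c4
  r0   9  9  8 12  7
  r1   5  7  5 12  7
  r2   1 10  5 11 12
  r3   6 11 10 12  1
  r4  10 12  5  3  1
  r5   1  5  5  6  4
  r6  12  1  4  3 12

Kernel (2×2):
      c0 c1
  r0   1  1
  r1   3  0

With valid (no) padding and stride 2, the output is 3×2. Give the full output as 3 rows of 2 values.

33 35
29 46
25 23

Output[0,0]: The receptive field on the input at this output position is [9 9 / 5 7]. Elementwise product with the kernel and sum: 9·1 + 9·1 + 5·3.
Output[0,1]: The receptive field on the input at this output position is [8 12 / 5 12]. Elementwise product with the kernel and sum: 8·1 + 12·1 + 5·3.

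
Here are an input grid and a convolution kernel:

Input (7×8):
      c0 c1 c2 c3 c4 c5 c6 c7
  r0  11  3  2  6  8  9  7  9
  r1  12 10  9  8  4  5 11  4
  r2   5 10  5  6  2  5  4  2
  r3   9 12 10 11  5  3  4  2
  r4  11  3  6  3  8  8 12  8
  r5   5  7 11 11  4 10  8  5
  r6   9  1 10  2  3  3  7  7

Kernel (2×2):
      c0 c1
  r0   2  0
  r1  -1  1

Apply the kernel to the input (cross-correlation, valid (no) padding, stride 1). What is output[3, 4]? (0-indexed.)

The receptive field on the input at this output position is [5 3 / 8 8]. Elementwise product with the kernel and sum: 5·2 + 8·-1 + 8·1.

10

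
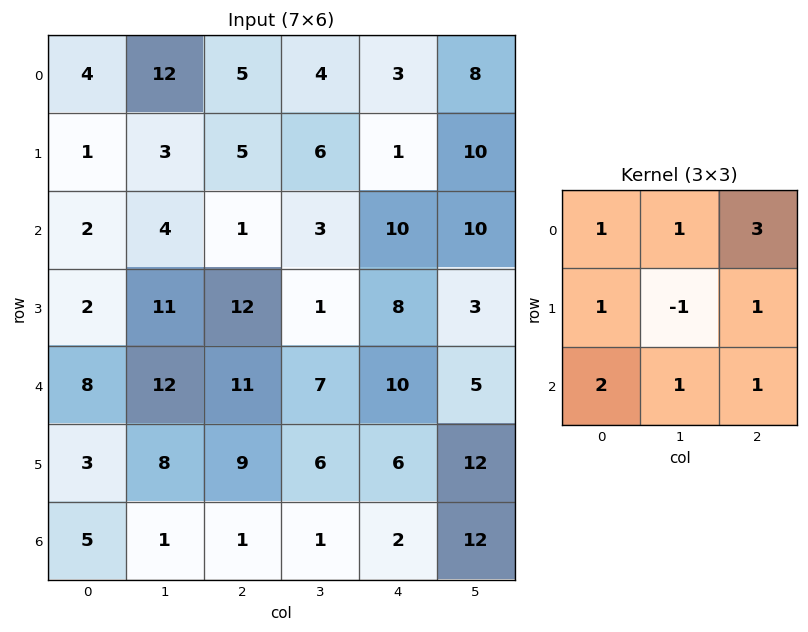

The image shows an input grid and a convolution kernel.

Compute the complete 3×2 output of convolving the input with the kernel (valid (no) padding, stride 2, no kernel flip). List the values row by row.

43 33
51 92
69 62

Output[0,0]: The receptive field on the input at this output position is [4 12 5 / 1 3 5 / 2 4 1]. Elementwise product with the kernel and sum: 4·1 + 12·1 + 5·3 + 1·1 + 3·-1 + 5·1 + 2·2 + 4·1 + 1·1.
Output[0,1]: The receptive field on the input at this output position is [5 4 3 / 5 6 1 / 1 3 10]. Elementwise product with the kernel and sum: 5·1 + 4·1 + 3·3 + 5·1 + 6·-1 + 1·1 + 1·2 + 3·1 + 10·1.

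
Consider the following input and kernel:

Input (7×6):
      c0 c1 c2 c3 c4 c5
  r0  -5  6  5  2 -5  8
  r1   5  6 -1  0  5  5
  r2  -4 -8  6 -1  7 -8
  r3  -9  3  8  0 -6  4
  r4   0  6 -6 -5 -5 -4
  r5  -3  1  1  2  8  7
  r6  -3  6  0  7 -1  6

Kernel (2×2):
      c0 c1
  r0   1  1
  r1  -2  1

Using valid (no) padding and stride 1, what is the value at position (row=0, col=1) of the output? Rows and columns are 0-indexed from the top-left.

-2

The receptive field on the input at this output position is [6 5 / 6 -1]. Elementwise product with the kernel and sum: 6·1 + 5·1 + 6·-2 + -1·1.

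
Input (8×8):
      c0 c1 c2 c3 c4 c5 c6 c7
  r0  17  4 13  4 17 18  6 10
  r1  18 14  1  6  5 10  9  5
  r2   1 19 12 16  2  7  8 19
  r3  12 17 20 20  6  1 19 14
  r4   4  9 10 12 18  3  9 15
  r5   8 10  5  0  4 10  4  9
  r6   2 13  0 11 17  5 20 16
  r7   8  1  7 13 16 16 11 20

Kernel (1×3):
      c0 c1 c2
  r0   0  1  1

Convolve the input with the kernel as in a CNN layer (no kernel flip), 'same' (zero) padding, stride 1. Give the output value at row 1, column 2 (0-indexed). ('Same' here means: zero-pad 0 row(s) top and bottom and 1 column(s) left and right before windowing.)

7

The receptive field on the zero-padded input at this output position is [14 1 6]. Elementwise product with the kernel and sum: 1·1 + 6·1.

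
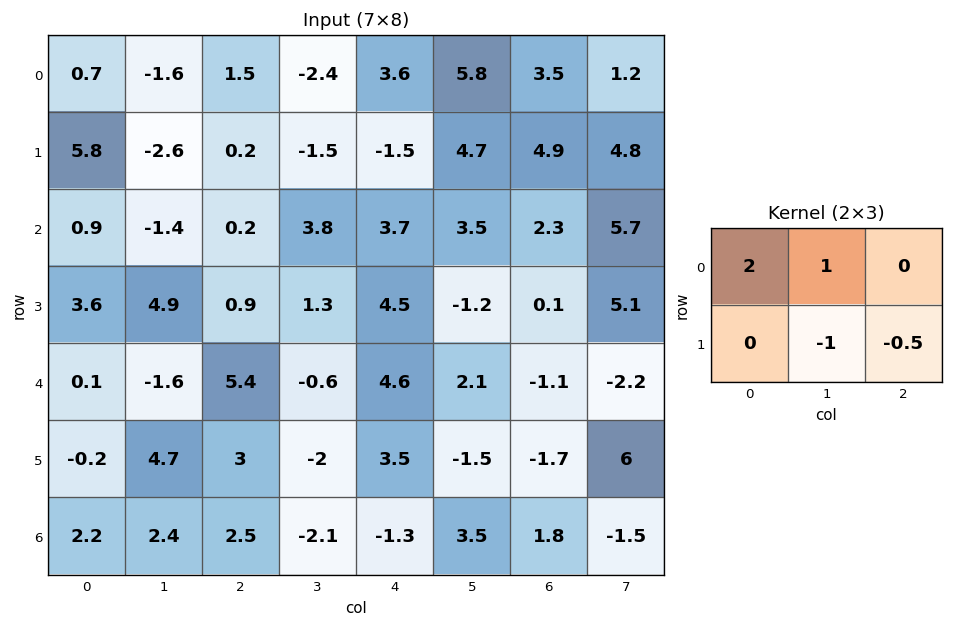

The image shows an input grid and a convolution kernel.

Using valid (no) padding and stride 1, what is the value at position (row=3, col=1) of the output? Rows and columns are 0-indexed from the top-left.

The receptive field on the input at this output position is [4.9 0.9 1.3 / -1.6 5.4 -0.6]. Elementwise product with the kernel and sum: 4.9·2 + 0.9·1 + 5.4·-1 + -0.6·-0.5.

5.6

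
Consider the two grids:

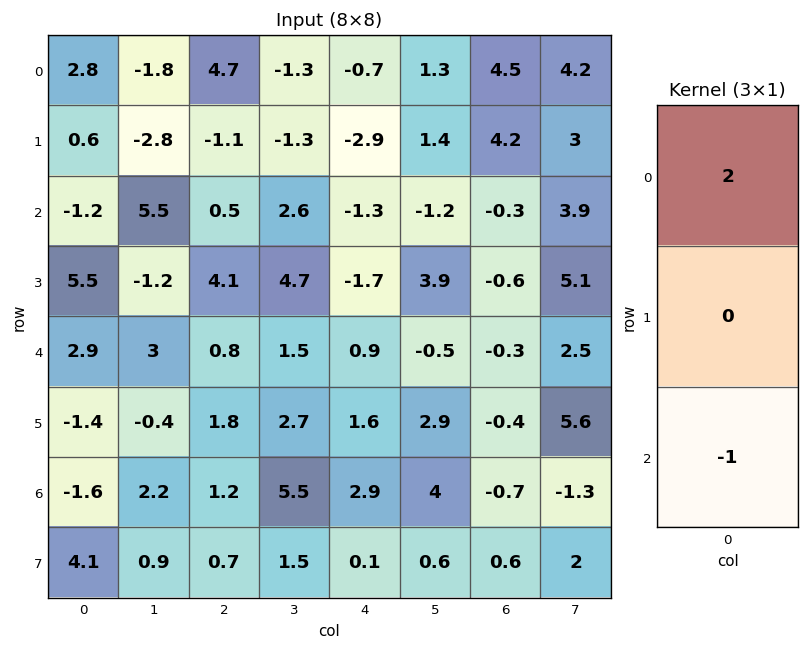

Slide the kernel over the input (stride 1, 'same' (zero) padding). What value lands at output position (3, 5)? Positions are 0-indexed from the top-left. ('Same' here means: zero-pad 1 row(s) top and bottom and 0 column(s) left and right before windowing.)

-1.9

The receptive field on the zero-padded input at this output position is [-1.2 / 3.9 / -0.5]. Elementwise product with the kernel and sum: -1.2·2 + -0.5·-1.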